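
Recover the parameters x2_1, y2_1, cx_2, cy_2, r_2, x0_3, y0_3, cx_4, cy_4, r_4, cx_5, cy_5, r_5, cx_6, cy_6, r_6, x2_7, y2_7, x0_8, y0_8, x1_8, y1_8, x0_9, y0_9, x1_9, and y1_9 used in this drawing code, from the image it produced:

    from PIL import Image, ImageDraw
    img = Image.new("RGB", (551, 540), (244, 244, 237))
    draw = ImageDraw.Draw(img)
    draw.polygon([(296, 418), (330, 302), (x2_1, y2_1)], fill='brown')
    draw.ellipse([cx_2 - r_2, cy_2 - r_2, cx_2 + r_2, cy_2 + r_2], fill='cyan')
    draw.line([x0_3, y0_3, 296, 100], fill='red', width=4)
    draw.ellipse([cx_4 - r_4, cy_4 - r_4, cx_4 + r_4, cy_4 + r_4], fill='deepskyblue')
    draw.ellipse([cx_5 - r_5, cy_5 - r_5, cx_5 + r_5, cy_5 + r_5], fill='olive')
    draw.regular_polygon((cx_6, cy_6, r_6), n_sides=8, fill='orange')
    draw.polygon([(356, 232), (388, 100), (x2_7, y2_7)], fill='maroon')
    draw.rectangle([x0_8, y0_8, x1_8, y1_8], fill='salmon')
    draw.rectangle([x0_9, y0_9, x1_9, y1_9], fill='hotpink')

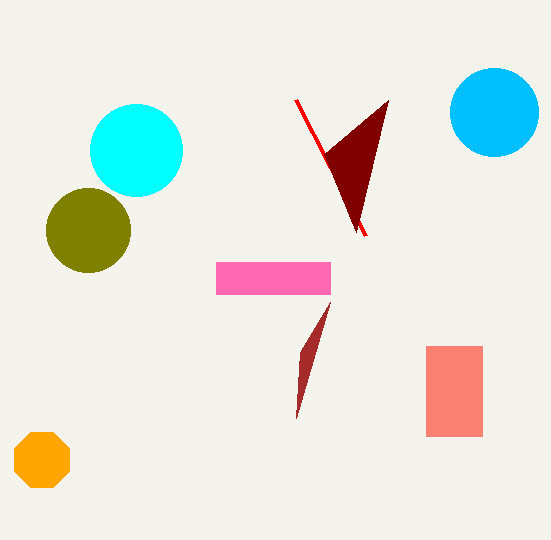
x2_1 = 300
y2_1 = 352
cx_2 = 136
cy_2 = 150
r_2 = 46
x0_3 = 366
y0_3 = 236
cx_4 = 494
cy_4 = 112
r_4 = 44
cx_5 = 88
cy_5 = 230
r_5 = 42
cx_6 = 42
cy_6 = 460
r_6 = 30
x2_7 = 324
y2_7 = 154
x0_8 = 426
y0_8 = 346
x1_8 = 482
y1_8 = 436
x0_9 = 216
y0_9 = 262
x1_9 = 330
y1_9 = 294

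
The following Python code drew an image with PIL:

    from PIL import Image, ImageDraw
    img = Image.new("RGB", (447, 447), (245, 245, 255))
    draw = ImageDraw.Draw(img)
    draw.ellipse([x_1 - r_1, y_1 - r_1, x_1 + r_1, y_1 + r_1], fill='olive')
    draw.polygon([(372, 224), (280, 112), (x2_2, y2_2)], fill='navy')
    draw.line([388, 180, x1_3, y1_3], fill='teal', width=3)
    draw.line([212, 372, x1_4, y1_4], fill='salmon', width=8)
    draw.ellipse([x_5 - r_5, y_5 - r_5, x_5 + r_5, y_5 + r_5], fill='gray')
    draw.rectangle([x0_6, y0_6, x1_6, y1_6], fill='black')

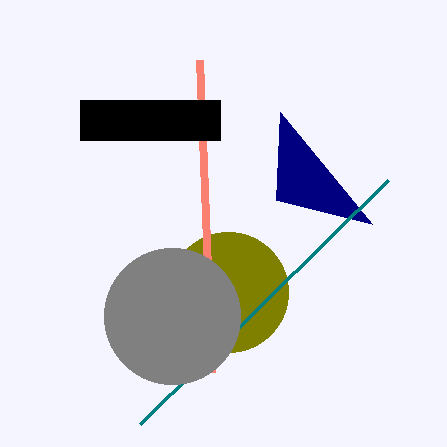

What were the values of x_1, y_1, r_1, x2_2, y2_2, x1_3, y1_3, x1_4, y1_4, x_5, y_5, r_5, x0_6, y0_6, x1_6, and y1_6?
x_1 = 228, y_1 = 292, r_1 = 60, x2_2 = 276, y2_2 = 200, x1_3 = 140, y1_3 = 424, x1_4 = 200, y1_4 = 60, x_5 = 172, y_5 = 316, r_5 = 68, x0_6 = 80, y0_6 = 100, x1_6 = 220, y1_6 = 140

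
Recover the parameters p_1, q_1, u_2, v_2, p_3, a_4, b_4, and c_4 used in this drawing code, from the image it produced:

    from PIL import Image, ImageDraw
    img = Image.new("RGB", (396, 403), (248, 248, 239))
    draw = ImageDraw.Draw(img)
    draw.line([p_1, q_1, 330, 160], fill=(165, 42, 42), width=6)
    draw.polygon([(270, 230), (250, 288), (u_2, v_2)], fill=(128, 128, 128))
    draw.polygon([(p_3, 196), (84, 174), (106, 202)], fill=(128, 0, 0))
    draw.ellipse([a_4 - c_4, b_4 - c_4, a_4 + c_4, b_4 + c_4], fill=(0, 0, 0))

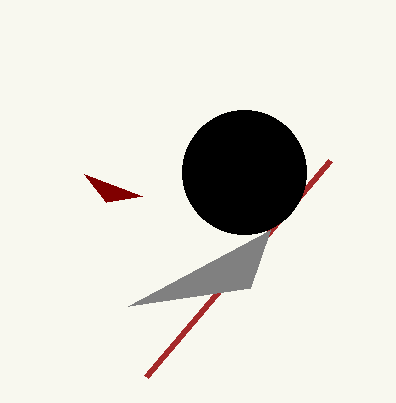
p_1 = 146; q_1 = 376; u_2 = 128; v_2 = 306; p_3 = 142; a_4 = 244; b_4 = 172; c_4 = 62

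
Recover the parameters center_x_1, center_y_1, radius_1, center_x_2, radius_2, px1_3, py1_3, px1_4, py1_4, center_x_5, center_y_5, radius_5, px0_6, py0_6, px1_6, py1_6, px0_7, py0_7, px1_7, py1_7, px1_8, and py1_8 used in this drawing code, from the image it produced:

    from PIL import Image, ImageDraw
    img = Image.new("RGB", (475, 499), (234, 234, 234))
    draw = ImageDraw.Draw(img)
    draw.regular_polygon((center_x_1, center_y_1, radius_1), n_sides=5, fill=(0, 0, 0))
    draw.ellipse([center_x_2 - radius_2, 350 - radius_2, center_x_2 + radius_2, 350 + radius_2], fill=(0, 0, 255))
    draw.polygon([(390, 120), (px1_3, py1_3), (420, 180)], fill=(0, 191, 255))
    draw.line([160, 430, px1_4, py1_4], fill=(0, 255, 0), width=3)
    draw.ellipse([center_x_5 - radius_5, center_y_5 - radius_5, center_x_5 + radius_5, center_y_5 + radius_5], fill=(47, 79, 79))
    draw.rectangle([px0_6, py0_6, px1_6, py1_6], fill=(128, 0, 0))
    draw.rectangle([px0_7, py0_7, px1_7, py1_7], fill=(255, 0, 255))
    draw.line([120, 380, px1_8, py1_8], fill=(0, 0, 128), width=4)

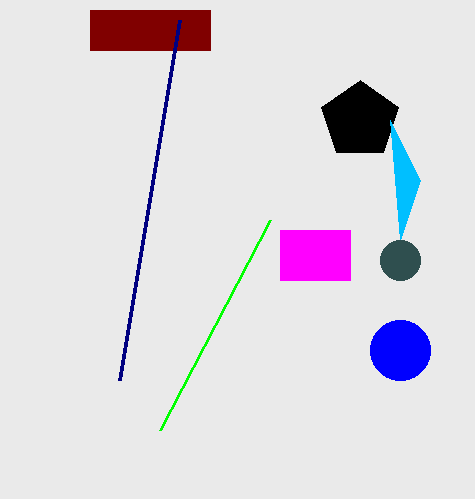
center_x_1 = 360, center_y_1 = 120, radius_1 = 40, center_x_2 = 400, radius_2 = 30, px1_3 = 400, py1_3 = 240, px1_4 = 270, py1_4 = 220, center_x_5 = 400, center_y_5 = 260, radius_5 = 20, px0_6 = 90, py0_6 = 10, px1_6 = 210, py1_6 = 50, px0_7 = 280, py0_7 = 230, px1_7 = 350, py1_7 = 280, px1_8 = 180, py1_8 = 20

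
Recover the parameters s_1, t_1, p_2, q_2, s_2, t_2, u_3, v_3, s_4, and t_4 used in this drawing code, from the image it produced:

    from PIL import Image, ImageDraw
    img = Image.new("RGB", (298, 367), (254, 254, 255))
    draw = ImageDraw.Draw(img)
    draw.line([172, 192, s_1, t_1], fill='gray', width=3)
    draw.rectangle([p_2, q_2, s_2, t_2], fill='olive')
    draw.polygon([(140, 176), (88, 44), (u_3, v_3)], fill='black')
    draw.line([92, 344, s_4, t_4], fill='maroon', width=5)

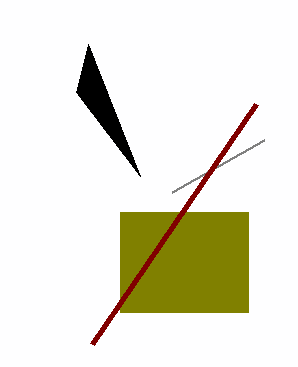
s_1 = 264; t_1 = 140; p_2 = 120; q_2 = 212; s_2 = 248; t_2 = 312; u_3 = 76; v_3 = 92; s_4 = 256; t_4 = 104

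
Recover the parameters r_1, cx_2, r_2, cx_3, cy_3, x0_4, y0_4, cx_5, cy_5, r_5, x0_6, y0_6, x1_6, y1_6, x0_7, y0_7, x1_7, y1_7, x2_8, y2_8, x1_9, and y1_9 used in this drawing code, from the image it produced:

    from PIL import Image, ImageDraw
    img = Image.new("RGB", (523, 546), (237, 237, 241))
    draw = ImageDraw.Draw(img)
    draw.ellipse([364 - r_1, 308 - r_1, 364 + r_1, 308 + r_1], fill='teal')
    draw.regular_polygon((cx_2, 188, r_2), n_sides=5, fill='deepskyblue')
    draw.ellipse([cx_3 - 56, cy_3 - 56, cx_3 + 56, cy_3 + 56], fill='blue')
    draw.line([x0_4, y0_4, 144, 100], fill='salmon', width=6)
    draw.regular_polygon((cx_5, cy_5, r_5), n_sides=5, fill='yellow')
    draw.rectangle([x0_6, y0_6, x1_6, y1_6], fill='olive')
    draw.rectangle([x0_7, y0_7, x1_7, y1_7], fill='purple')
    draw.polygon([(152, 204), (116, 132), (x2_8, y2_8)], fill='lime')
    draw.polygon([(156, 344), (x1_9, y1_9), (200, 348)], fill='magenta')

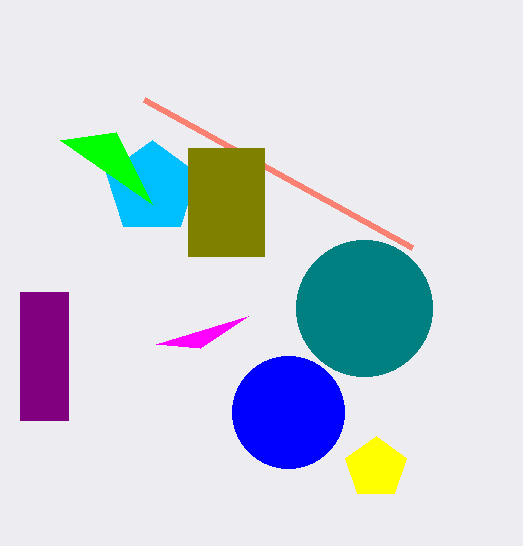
r_1 = 68, cx_2 = 152, r_2 = 48, cx_3 = 288, cy_3 = 412, x0_4 = 412, y0_4 = 248, cx_5 = 376, cy_5 = 468, r_5 = 32, x0_6 = 188, y0_6 = 148, x1_6 = 264, y1_6 = 256, x0_7 = 20, y0_7 = 292, x1_7 = 68, y1_7 = 420, x2_8 = 60, y2_8 = 140, x1_9 = 248, y1_9 = 316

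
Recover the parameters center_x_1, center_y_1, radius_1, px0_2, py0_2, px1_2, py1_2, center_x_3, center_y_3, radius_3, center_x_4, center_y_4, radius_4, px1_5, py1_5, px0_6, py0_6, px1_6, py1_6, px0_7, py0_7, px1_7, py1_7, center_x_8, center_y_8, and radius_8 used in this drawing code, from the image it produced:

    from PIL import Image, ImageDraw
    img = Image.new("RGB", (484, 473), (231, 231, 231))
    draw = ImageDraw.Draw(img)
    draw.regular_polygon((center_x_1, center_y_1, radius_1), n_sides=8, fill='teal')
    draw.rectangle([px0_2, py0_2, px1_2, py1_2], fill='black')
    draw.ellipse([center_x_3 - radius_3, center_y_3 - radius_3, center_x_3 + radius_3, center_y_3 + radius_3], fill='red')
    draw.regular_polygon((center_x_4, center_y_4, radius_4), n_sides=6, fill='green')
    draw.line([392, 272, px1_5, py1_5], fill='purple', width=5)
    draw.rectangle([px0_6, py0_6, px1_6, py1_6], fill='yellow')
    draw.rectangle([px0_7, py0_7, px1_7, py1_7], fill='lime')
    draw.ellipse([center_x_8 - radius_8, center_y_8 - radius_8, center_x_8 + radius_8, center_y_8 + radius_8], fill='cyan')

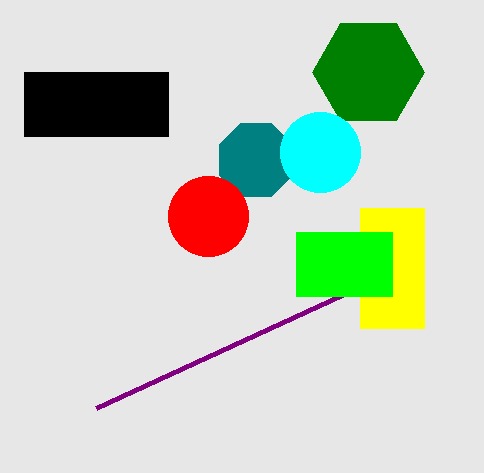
center_x_1 = 256, center_y_1 = 160, radius_1 = 40, px0_2 = 24, py0_2 = 72, px1_2 = 168, py1_2 = 136, center_x_3 = 208, center_y_3 = 216, radius_3 = 40, center_x_4 = 368, center_y_4 = 72, radius_4 = 56, px1_5 = 96, py1_5 = 408, px0_6 = 360, py0_6 = 208, px1_6 = 424, py1_6 = 328, px0_7 = 296, py0_7 = 232, px1_7 = 392, py1_7 = 296, center_x_8 = 320, center_y_8 = 152, radius_8 = 40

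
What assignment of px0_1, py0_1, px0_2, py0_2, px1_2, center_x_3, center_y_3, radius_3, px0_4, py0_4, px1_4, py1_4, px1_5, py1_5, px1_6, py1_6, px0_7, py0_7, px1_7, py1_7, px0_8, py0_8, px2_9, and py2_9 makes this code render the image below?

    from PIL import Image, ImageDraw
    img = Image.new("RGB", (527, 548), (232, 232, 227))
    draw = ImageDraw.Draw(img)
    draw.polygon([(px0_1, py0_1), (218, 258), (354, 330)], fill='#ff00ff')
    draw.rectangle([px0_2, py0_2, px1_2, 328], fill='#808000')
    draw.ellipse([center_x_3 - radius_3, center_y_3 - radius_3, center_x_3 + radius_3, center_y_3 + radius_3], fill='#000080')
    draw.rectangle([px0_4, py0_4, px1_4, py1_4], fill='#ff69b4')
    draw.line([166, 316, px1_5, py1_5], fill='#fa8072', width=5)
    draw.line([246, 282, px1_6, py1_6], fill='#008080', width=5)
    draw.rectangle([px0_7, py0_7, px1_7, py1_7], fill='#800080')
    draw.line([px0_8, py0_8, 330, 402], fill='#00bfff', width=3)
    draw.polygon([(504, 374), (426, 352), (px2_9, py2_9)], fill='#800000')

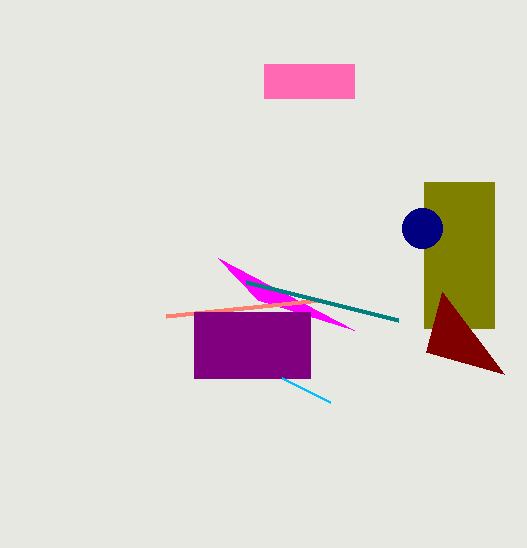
px0_1 = 258, py0_1 = 300, px0_2 = 424, py0_2 = 182, px1_2 = 494, center_x_3 = 422, center_y_3 = 228, radius_3 = 20, px0_4 = 264, py0_4 = 64, px1_4 = 354, py1_4 = 98, px1_5 = 320, py1_5 = 300, px1_6 = 398, py1_6 = 320, px0_7 = 194, py0_7 = 312, px1_7 = 310, py1_7 = 378, px0_8 = 282, py0_8 = 378, px2_9 = 442, py2_9 = 292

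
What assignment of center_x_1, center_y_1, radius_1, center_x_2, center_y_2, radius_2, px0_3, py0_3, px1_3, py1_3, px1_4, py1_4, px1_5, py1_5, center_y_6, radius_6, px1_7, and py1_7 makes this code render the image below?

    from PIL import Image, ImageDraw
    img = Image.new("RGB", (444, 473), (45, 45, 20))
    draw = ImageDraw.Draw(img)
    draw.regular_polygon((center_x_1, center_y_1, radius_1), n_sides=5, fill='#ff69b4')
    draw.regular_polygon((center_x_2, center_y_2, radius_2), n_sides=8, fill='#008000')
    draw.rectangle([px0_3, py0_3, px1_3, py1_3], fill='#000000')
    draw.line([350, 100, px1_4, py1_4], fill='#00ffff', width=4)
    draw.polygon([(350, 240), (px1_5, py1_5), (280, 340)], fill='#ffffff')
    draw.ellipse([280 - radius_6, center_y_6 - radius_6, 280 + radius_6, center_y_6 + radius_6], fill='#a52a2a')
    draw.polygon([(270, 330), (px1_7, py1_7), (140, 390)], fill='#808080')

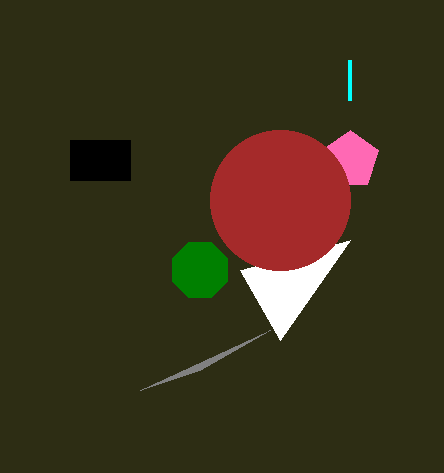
center_x_1 = 350
center_y_1 = 160
radius_1 = 30
center_x_2 = 200
center_y_2 = 270
radius_2 = 30
px0_3 = 70
py0_3 = 140
px1_3 = 130
py1_3 = 180
px1_4 = 350
py1_4 = 60
px1_5 = 240
py1_5 = 270
center_y_6 = 200
radius_6 = 70
px1_7 = 200
py1_7 = 370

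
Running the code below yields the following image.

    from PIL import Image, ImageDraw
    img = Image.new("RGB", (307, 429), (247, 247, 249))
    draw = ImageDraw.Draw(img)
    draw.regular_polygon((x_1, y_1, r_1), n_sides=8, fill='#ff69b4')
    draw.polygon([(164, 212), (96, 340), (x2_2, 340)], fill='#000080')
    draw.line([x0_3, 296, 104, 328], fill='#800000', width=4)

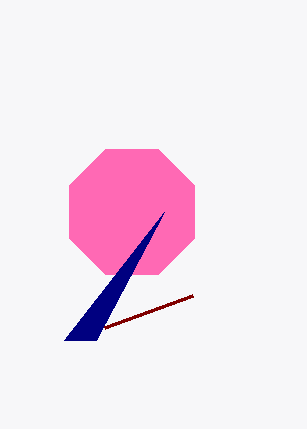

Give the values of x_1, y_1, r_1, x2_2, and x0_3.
x_1 = 132, y_1 = 212, r_1 = 68, x2_2 = 64, x0_3 = 192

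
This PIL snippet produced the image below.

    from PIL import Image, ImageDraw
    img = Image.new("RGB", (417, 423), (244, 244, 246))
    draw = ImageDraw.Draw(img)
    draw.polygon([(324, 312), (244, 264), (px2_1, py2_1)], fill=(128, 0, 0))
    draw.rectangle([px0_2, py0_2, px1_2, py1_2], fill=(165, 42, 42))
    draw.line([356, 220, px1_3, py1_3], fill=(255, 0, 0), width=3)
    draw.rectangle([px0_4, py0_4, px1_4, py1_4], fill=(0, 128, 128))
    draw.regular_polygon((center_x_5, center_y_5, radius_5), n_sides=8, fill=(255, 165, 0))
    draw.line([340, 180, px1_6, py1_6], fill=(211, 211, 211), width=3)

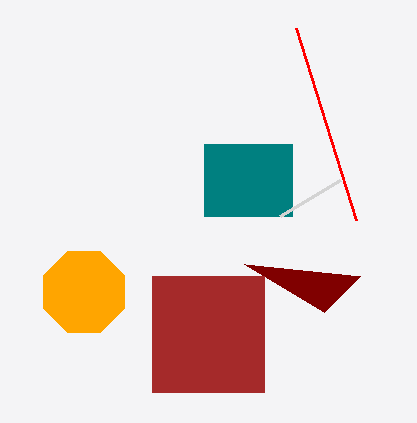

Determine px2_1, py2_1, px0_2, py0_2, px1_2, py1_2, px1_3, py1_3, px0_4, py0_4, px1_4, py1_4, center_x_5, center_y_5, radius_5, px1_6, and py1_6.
px2_1 = 360, py2_1 = 276, px0_2 = 152, py0_2 = 276, px1_2 = 264, py1_2 = 392, px1_3 = 296, py1_3 = 28, px0_4 = 204, py0_4 = 144, px1_4 = 292, py1_4 = 216, center_x_5 = 84, center_y_5 = 292, radius_5 = 44, px1_6 = 280, py1_6 = 216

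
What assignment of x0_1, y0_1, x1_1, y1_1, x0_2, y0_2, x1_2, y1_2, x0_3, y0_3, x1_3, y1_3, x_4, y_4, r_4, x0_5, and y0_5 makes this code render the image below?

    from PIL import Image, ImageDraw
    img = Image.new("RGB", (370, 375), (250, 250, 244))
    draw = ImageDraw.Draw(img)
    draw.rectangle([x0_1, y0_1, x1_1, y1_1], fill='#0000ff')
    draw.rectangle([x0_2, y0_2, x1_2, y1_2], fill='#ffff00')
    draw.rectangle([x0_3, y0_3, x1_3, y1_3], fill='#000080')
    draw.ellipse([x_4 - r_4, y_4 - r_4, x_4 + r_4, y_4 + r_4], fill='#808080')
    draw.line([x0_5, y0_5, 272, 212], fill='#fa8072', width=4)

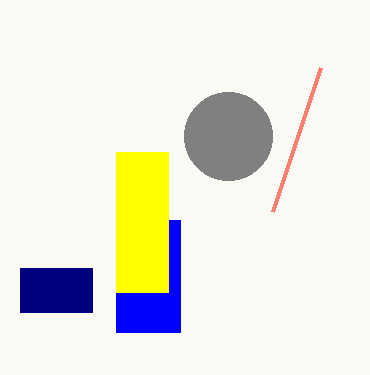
x0_1 = 116; y0_1 = 220; x1_1 = 180; y1_1 = 332; x0_2 = 116; y0_2 = 152; x1_2 = 168; y1_2 = 292; x0_3 = 20; y0_3 = 268; x1_3 = 92; y1_3 = 312; x_4 = 228; y_4 = 136; r_4 = 44; x0_5 = 320; y0_5 = 68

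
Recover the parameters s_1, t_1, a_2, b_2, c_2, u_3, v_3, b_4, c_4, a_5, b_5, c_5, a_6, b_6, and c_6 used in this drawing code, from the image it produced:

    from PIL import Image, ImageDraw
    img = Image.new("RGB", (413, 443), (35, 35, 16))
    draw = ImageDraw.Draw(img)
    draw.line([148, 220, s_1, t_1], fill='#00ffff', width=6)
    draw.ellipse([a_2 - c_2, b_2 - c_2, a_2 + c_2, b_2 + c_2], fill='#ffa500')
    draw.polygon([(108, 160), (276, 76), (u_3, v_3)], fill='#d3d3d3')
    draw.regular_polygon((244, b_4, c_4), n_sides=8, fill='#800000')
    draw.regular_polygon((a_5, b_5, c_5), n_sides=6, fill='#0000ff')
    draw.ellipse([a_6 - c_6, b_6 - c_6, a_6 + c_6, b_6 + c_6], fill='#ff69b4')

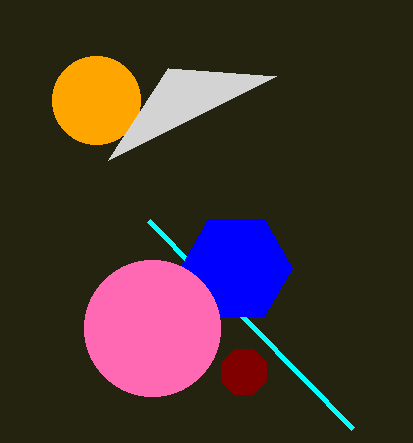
s_1 = 352, t_1 = 428, a_2 = 96, b_2 = 100, c_2 = 44, u_3 = 168, v_3 = 68, b_4 = 372, c_4 = 24, a_5 = 236, b_5 = 268, c_5 = 56, a_6 = 152, b_6 = 328, c_6 = 68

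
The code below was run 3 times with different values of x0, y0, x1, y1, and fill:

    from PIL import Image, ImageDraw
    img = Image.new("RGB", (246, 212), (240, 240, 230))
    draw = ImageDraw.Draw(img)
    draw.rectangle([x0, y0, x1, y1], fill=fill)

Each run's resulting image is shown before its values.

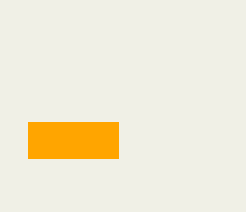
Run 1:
x0 = 28, y0 = 122, x1 = 118, y1 = 158, fill = 'orange'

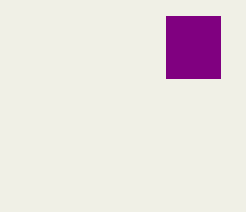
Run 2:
x0 = 166; y0 = 16; x1 = 220; y1 = 78; fill = 'purple'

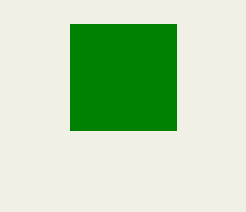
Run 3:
x0 = 70, y0 = 24, x1 = 176, y1 = 130, fill = 'green'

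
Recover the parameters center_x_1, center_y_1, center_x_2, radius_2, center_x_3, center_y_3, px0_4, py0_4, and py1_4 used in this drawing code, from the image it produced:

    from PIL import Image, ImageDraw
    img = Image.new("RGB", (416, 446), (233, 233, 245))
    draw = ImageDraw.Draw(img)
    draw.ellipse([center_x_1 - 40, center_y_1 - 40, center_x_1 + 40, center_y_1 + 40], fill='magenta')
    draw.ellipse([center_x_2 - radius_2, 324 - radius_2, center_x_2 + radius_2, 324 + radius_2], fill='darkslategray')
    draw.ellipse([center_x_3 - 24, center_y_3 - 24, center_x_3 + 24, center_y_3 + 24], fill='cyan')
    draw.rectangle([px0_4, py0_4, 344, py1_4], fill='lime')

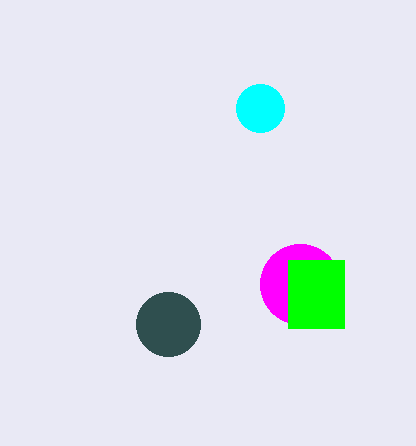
center_x_1 = 300
center_y_1 = 284
center_x_2 = 168
radius_2 = 32
center_x_3 = 260
center_y_3 = 108
px0_4 = 288
py0_4 = 260
py1_4 = 328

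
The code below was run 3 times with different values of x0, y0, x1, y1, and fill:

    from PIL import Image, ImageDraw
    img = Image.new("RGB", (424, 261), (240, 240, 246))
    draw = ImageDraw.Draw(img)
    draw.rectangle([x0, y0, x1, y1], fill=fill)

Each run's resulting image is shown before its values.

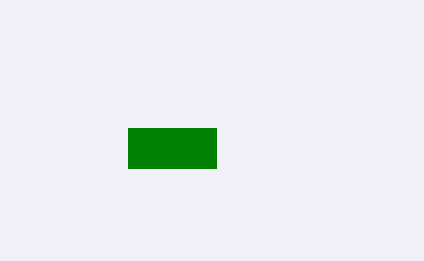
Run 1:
x0 = 128, y0 = 128, x1 = 216, y1 = 168, fill = 'green'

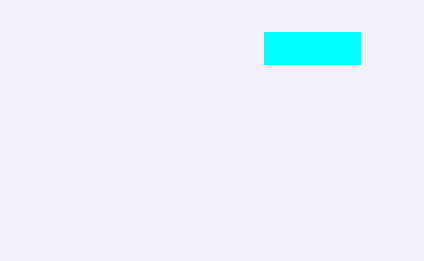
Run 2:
x0 = 264
y0 = 32
x1 = 360
y1 = 64
fill = 'cyan'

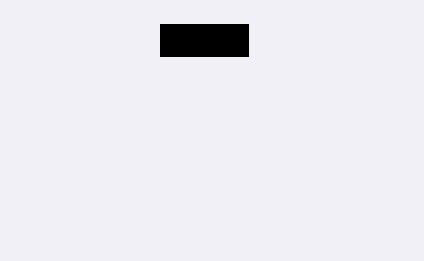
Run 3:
x0 = 160
y0 = 24
x1 = 248
y1 = 56
fill = 'black'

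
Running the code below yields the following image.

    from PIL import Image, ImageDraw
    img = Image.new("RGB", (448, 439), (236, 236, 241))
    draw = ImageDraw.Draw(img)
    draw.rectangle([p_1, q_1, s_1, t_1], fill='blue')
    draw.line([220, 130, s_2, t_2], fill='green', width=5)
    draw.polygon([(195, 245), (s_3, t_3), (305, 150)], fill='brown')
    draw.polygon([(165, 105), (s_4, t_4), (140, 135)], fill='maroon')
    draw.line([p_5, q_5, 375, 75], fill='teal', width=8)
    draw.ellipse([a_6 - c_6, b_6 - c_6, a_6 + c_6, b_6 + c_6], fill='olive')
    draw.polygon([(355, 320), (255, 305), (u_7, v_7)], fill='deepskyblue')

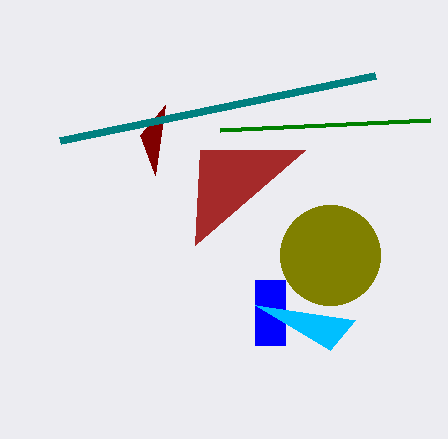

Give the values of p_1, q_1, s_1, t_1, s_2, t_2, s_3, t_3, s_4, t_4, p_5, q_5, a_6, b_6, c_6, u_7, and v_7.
p_1 = 255, q_1 = 280, s_1 = 285, t_1 = 345, s_2 = 430, t_2 = 120, s_3 = 200, t_3 = 150, s_4 = 155, t_4 = 175, p_5 = 60, q_5 = 140, a_6 = 330, b_6 = 255, c_6 = 50, u_7 = 330, v_7 = 350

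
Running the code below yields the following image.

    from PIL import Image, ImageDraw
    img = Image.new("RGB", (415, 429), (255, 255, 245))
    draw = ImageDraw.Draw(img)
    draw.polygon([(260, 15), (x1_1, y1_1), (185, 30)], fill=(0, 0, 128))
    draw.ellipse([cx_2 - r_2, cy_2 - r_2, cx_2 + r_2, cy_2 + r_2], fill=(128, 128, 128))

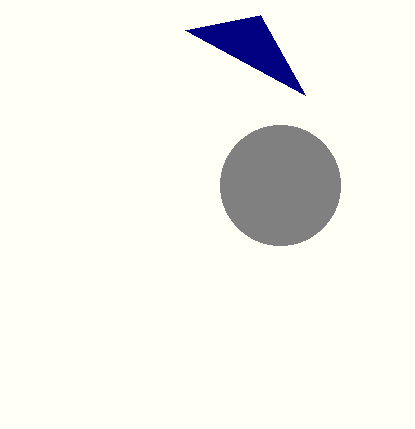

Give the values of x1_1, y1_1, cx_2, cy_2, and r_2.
x1_1 = 305
y1_1 = 95
cx_2 = 280
cy_2 = 185
r_2 = 60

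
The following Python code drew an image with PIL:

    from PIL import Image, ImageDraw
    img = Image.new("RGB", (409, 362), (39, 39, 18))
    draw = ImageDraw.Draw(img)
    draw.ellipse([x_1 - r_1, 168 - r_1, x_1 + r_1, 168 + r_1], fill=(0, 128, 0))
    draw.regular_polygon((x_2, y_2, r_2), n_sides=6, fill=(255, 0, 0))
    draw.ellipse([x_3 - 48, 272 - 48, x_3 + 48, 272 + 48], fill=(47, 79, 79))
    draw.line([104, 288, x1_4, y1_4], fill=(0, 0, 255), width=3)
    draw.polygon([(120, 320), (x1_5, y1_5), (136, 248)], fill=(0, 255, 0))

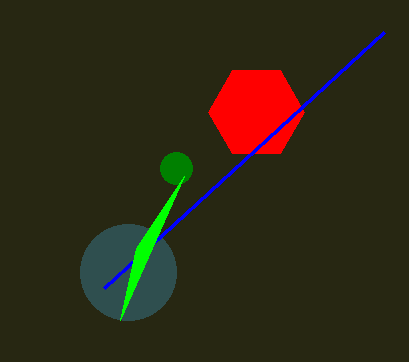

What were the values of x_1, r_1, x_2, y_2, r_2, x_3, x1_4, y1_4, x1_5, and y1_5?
x_1 = 176
r_1 = 16
x_2 = 256
y_2 = 112
r_2 = 48
x_3 = 128
x1_4 = 384
y1_4 = 32
x1_5 = 184
y1_5 = 176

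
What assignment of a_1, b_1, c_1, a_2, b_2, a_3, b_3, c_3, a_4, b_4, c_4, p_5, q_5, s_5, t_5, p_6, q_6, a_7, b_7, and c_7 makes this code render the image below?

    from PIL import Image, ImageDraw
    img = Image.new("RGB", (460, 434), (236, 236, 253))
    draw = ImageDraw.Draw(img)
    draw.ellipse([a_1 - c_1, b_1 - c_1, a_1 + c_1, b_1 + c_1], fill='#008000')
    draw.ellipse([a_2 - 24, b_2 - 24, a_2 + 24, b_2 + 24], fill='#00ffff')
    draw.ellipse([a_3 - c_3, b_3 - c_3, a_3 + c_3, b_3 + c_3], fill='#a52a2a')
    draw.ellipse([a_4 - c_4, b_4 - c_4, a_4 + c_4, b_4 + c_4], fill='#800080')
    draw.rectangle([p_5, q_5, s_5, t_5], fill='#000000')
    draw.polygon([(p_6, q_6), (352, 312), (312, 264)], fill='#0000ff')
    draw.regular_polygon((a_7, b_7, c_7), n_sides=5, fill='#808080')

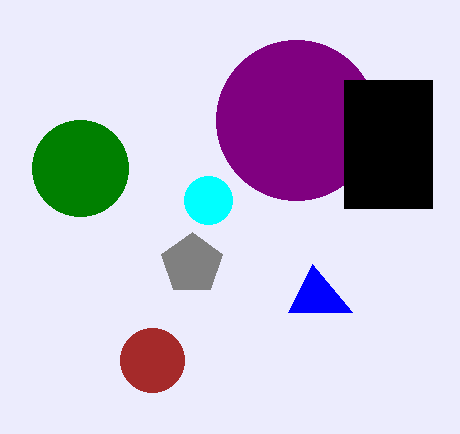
a_1 = 80; b_1 = 168; c_1 = 48; a_2 = 208; b_2 = 200; a_3 = 152; b_3 = 360; c_3 = 32; a_4 = 296; b_4 = 120; c_4 = 80; p_5 = 344; q_5 = 80; s_5 = 432; t_5 = 208; p_6 = 288; q_6 = 312; a_7 = 192; b_7 = 264; c_7 = 32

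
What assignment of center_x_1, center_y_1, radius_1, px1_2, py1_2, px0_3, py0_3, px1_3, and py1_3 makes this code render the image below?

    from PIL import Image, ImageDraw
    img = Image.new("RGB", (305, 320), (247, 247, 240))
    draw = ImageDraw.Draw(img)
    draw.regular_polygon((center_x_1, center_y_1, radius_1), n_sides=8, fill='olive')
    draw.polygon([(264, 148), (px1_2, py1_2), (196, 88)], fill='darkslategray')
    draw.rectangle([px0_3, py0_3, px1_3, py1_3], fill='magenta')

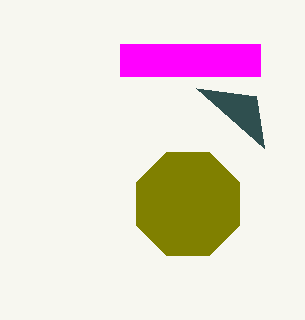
center_x_1 = 188
center_y_1 = 204
radius_1 = 56
px1_2 = 256
py1_2 = 96
px0_3 = 120
py0_3 = 44
px1_3 = 260
py1_3 = 76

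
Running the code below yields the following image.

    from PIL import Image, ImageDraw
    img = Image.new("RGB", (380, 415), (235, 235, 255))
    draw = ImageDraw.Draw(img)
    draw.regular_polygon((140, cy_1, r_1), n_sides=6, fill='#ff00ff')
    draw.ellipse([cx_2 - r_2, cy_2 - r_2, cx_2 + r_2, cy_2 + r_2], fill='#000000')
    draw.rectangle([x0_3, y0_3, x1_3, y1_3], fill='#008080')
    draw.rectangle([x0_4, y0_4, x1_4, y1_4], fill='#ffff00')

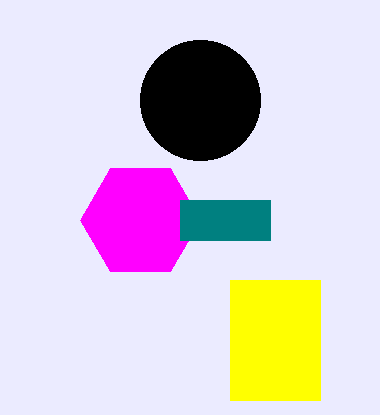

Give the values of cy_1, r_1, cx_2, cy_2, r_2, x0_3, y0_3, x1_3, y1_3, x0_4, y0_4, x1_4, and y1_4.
cy_1 = 220; r_1 = 60; cx_2 = 200; cy_2 = 100; r_2 = 60; x0_3 = 180; y0_3 = 200; x1_3 = 270; y1_3 = 240; x0_4 = 230; y0_4 = 280; x1_4 = 320; y1_4 = 400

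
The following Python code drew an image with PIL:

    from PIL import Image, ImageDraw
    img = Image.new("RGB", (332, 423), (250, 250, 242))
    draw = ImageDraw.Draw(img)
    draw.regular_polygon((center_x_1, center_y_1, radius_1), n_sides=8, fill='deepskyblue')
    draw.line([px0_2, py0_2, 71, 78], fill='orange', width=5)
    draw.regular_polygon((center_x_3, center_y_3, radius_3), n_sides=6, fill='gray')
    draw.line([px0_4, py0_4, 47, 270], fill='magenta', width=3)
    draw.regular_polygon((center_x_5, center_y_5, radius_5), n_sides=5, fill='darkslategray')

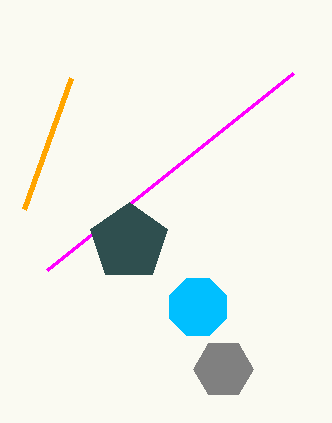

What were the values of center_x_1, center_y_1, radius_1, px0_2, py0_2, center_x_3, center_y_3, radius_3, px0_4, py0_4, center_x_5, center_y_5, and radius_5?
center_x_1 = 198; center_y_1 = 307; radius_1 = 31; px0_2 = 24; py0_2 = 209; center_x_3 = 223; center_y_3 = 369; radius_3 = 30; px0_4 = 293; py0_4 = 73; center_x_5 = 129; center_y_5 = 242; radius_5 = 40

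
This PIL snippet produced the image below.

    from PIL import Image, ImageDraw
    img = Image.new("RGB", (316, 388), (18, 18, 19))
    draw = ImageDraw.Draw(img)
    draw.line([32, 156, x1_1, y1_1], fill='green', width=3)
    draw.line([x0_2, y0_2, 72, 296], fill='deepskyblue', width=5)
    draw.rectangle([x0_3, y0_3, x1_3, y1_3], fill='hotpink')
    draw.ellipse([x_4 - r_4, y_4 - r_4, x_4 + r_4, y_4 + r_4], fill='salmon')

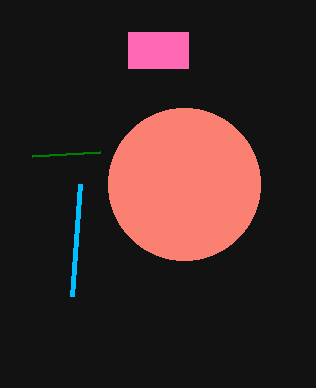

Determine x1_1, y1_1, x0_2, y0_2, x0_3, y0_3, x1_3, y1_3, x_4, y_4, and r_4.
x1_1 = 100, y1_1 = 152, x0_2 = 80, y0_2 = 184, x0_3 = 128, y0_3 = 32, x1_3 = 188, y1_3 = 68, x_4 = 184, y_4 = 184, r_4 = 76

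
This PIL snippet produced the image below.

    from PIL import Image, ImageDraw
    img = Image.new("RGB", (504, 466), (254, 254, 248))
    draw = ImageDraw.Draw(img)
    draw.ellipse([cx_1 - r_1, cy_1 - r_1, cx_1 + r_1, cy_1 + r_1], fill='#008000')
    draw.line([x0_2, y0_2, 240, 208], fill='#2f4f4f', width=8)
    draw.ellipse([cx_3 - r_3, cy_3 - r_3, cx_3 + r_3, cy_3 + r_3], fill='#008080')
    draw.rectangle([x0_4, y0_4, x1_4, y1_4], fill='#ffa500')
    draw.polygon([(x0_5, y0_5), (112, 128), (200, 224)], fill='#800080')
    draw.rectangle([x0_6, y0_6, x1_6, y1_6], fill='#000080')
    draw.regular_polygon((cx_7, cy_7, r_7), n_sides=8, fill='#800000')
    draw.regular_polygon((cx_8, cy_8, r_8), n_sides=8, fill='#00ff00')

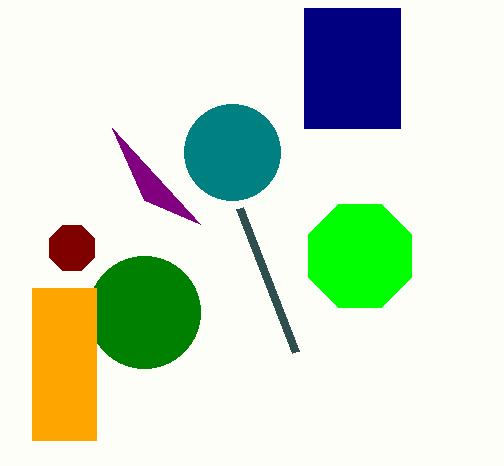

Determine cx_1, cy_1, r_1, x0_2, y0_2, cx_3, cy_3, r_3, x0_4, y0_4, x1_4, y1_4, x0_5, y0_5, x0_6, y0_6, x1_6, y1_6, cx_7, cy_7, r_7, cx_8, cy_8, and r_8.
cx_1 = 144, cy_1 = 312, r_1 = 56, x0_2 = 296, y0_2 = 352, cx_3 = 232, cy_3 = 152, r_3 = 48, x0_4 = 32, y0_4 = 288, x1_4 = 96, y1_4 = 440, x0_5 = 144, y0_5 = 200, x0_6 = 304, y0_6 = 8, x1_6 = 400, y1_6 = 128, cx_7 = 72, cy_7 = 248, r_7 = 24, cx_8 = 360, cy_8 = 256, r_8 = 56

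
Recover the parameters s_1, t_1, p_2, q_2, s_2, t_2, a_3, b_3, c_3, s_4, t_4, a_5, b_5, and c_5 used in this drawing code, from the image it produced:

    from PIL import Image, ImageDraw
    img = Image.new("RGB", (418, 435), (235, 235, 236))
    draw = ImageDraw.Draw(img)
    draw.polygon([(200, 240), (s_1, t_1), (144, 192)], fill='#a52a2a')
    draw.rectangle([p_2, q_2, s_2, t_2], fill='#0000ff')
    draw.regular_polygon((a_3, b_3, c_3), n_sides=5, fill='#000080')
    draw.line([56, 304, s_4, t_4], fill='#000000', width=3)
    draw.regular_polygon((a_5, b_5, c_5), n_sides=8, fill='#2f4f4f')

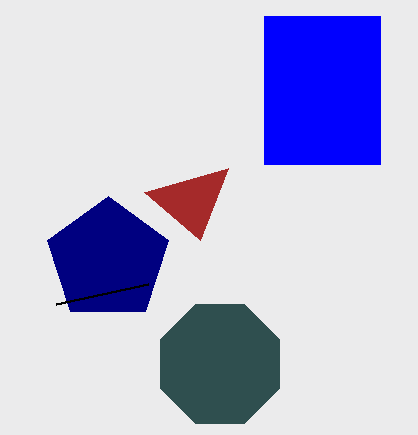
s_1 = 228
t_1 = 168
p_2 = 264
q_2 = 16
s_2 = 380
t_2 = 164
a_3 = 108
b_3 = 260
c_3 = 64
s_4 = 148
t_4 = 284
a_5 = 220
b_5 = 364
c_5 = 64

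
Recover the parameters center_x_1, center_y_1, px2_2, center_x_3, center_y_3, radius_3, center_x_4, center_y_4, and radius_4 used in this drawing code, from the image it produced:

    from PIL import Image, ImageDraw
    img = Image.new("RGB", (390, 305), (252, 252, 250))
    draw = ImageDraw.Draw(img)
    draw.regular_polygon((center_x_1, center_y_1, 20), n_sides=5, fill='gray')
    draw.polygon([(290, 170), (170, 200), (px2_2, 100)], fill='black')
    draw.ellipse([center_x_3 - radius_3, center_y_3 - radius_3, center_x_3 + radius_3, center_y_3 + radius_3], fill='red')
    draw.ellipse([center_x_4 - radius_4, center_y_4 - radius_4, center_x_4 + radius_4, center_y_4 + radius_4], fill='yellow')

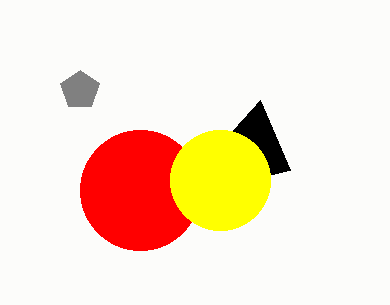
center_x_1 = 80
center_y_1 = 90
px2_2 = 260
center_x_3 = 140
center_y_3 = 190
radius_3 = 60
center_x_4 = 220
center_y_4 = 180
radius_4 = 50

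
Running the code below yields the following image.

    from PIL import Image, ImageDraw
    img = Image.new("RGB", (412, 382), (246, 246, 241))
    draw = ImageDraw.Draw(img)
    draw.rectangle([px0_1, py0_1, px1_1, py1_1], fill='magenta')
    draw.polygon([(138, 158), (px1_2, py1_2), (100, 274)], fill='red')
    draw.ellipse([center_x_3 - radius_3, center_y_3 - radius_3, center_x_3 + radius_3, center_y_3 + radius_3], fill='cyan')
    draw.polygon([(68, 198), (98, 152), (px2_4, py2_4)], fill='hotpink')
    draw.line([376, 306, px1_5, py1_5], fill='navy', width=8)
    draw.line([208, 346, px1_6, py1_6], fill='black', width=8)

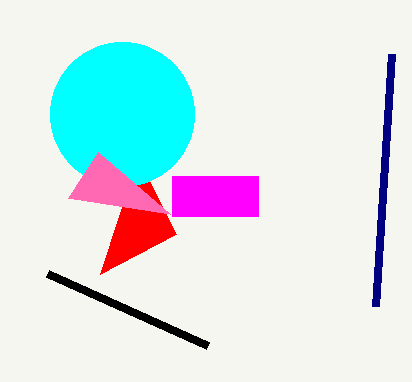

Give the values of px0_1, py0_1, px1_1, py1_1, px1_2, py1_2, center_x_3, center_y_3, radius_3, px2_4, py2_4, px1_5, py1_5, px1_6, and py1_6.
px0_1 = 172
py0_1 = 176
px1_1 = 258
py1_1 = 216
px1_2 = 176
py1_2 = 234
center_x_3 = 122
center_y_3 = 114
radius_3 = 72
px2_4 = 170
py2_4 = 214
px1_5 = 392
py1_5 = 54
px1_6 = 48
py1_6 = 274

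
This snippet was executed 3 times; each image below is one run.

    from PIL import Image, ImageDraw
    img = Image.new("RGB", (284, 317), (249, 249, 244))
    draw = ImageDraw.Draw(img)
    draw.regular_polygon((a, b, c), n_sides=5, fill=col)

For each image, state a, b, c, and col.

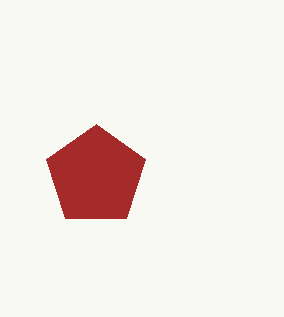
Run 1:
a = 96, b = 176, c = 52, col = 'brown'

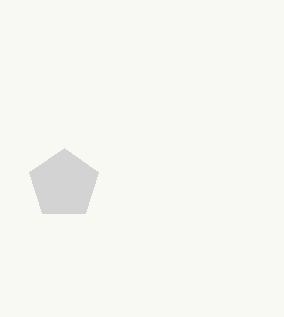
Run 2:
a = 64, b = 184, c = 36, col = 'lightgray'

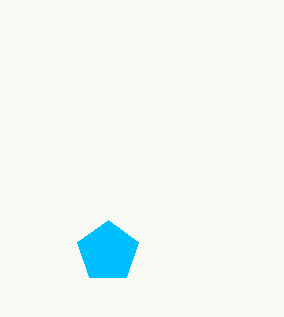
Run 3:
a = 108; b = 252; c = 32; col = 'deepskyblue'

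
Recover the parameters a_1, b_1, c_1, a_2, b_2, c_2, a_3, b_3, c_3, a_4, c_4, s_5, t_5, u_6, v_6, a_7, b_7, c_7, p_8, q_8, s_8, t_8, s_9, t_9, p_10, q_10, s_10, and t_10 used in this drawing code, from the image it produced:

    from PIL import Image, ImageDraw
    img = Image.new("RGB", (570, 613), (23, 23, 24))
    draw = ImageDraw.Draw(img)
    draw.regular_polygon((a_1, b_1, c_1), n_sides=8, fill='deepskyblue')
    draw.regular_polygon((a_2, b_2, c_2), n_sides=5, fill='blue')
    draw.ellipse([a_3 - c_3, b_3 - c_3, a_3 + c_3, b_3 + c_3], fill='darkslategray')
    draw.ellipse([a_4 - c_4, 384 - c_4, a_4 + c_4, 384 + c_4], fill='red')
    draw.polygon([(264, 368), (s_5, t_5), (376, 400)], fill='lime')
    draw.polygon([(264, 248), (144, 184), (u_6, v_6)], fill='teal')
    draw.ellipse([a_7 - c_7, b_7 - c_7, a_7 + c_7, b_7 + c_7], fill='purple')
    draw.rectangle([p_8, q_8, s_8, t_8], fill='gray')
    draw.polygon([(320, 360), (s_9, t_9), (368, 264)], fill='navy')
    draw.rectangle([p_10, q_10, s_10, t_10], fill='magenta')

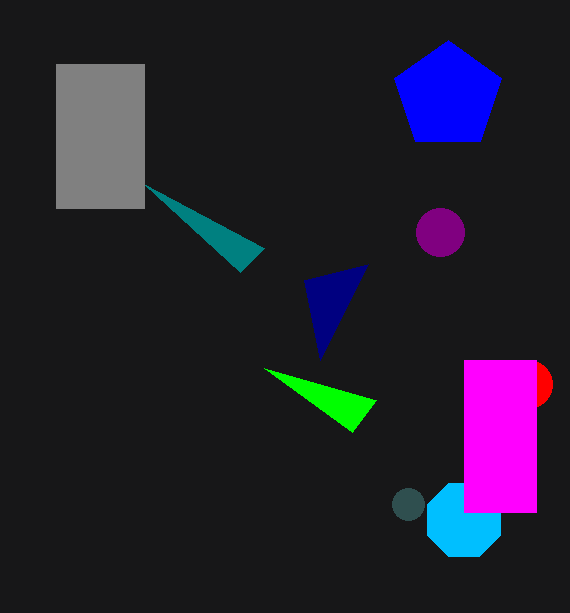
a_1 = 464
b_1 = 520
c_1 = 40
a_2 = 448
b_2 = 96
c_2 = 56
a_3 = 408
b_3 = 504
c_3 = 16
a_4 = 528
c_4 = 24
s_5 = 352
t_5 = 432
u_6 = 240
v_6 = 272
a_7 = 440
b_7 = 232
c_7 = 24
p_8 = 56
q_8 = 64
s_8 = 144
t_8 = 208
s_9 = 304
t_9 = 280
p_10 = 464
q_10 = 360
s_10 = 536
t_10 = 512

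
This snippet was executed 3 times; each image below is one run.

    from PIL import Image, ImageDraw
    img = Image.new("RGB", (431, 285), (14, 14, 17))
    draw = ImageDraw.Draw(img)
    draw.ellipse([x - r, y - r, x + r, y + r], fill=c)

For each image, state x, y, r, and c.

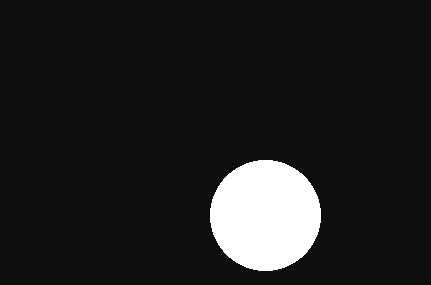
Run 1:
x = 265
y = 215
r = 55
c = 'white'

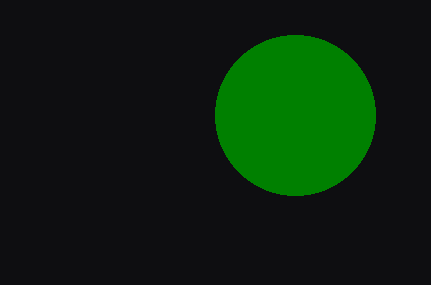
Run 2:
x = 295
y = 115
r = 80
c = 'green'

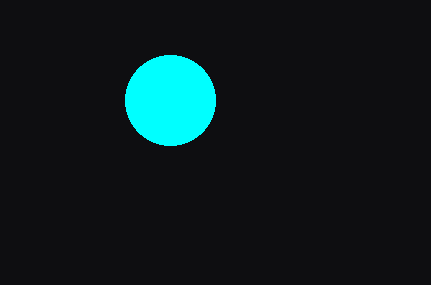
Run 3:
x = 170; y = 100; r = 45; c = 'cyan'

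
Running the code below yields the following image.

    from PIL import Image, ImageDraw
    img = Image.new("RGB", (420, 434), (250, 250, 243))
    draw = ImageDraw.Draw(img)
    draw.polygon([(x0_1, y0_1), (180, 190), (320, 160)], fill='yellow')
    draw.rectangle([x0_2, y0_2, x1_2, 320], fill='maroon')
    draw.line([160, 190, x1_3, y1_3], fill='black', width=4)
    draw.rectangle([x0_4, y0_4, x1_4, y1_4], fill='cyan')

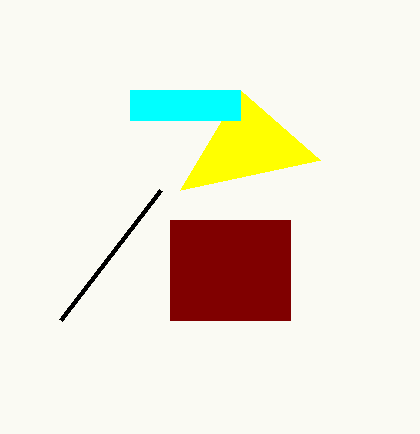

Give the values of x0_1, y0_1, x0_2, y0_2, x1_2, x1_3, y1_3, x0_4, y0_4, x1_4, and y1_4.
x0_1 = 240
y0_1 = 90
x0_2 = 170
y0_2 = 220
x1_2 = 290
x1_3 = 60
y1_3 = 320
x0_4 = 130
y0_4 = 90
x1_4 = 240
y1_4 = 120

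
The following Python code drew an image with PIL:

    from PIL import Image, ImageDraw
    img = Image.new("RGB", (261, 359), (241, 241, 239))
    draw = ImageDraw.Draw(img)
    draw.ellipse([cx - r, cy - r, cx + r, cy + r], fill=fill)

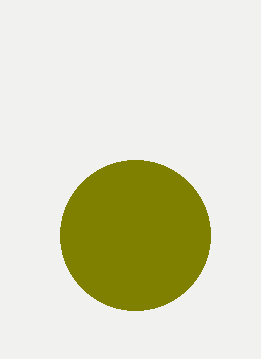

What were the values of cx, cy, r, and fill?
cx = 135; cy = 235; r = 75; fill = 'olive'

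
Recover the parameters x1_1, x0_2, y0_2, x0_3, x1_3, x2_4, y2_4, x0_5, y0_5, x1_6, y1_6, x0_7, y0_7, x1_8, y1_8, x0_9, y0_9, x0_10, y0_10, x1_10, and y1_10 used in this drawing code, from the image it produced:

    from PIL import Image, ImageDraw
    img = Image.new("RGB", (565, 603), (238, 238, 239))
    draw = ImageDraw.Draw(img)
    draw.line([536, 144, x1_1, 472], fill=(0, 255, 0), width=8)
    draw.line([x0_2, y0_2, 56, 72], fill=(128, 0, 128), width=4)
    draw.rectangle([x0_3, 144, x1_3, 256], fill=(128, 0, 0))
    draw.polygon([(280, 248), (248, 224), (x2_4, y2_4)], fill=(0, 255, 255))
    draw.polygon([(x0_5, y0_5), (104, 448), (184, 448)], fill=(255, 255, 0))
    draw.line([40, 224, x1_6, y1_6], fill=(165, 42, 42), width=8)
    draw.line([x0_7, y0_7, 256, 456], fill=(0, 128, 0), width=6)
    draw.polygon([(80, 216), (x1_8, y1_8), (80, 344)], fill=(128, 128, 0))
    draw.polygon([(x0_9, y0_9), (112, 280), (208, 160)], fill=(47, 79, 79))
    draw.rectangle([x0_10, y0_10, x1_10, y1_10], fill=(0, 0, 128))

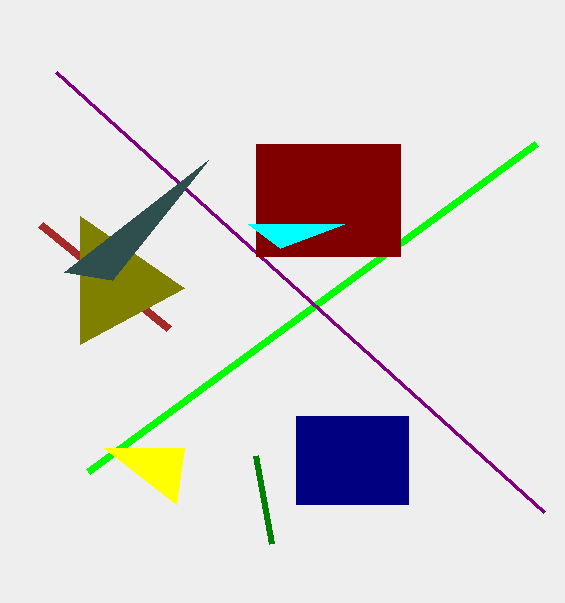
x1_1 = 88; x0_2 = 544; y0_2 = 512; x0_3 = 256; x1_3 = 400; x2_4 = 344; y2_4 = 224; x0_5 = 176; y0_5 = 504; x1_6 = 168; y1_6 = 328; x0_7 = 272; y0_7 = 544; x1_8 = 184; y1_8 = 288; x0_9 = 64; y0_9 = 272; x0_10 = 296; y0_10 = 416; x1_10 = 408; y1_10 = 504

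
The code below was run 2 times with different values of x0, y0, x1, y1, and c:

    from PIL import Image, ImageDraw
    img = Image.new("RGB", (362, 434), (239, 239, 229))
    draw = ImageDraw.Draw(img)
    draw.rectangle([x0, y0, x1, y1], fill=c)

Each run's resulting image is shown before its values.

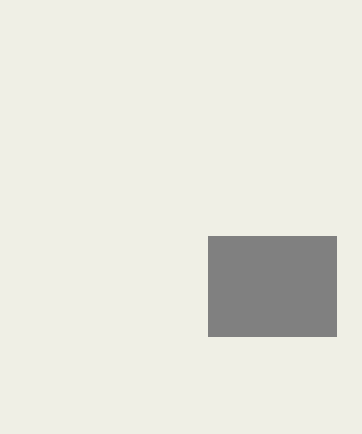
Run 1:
x0 = 208; y0 = 236; x1 = 336; y1 = 336; c = 'gray'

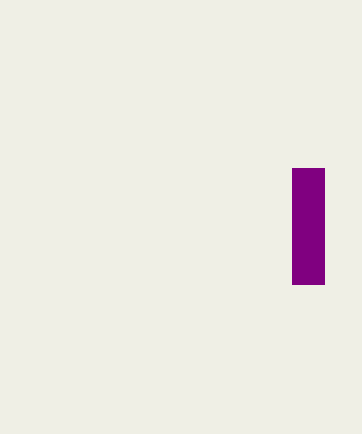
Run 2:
x0 = 292; y0 = 168; x1 = 324; y1 = 284; c = 'purple'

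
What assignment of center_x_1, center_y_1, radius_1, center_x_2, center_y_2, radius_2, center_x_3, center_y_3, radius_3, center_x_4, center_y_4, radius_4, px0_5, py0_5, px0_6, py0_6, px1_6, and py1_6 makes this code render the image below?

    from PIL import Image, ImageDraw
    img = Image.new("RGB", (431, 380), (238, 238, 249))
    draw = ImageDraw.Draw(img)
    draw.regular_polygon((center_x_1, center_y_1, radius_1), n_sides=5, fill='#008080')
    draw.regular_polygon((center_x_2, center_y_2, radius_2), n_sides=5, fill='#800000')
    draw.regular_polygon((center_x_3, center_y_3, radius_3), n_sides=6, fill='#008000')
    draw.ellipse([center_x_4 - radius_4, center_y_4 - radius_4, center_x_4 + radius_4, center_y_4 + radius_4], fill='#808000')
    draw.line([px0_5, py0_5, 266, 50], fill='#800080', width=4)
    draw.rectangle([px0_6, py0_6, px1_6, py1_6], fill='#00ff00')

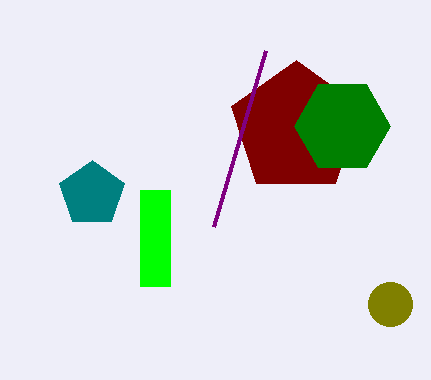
center_x_1 = 92; center_y_1 = 194; radius_1 = 34; center_x_2 = 296; center_y_2 = 128; radius_2 = 68; center_x_3 = 342; center_y_3 = 126; radius_3 = 48; center_x_4 = 390; center_y_4 = 304; radius_4 = 22; px0_5 = 214; py0_5 = 226; px0_6 = 140; py0_6 = 190; px1_6 = 170; py1_6 = 286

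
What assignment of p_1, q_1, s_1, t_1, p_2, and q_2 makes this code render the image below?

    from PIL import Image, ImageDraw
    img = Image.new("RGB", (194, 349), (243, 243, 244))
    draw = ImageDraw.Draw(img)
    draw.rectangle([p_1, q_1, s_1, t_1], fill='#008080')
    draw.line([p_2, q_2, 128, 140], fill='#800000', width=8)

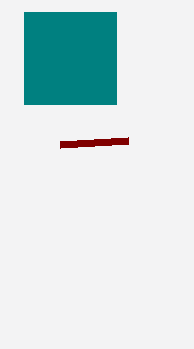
p_1 = 24
q_1 = 12
s_1 = 116
t_1 = 104
p_2 = 60
q_2 = 144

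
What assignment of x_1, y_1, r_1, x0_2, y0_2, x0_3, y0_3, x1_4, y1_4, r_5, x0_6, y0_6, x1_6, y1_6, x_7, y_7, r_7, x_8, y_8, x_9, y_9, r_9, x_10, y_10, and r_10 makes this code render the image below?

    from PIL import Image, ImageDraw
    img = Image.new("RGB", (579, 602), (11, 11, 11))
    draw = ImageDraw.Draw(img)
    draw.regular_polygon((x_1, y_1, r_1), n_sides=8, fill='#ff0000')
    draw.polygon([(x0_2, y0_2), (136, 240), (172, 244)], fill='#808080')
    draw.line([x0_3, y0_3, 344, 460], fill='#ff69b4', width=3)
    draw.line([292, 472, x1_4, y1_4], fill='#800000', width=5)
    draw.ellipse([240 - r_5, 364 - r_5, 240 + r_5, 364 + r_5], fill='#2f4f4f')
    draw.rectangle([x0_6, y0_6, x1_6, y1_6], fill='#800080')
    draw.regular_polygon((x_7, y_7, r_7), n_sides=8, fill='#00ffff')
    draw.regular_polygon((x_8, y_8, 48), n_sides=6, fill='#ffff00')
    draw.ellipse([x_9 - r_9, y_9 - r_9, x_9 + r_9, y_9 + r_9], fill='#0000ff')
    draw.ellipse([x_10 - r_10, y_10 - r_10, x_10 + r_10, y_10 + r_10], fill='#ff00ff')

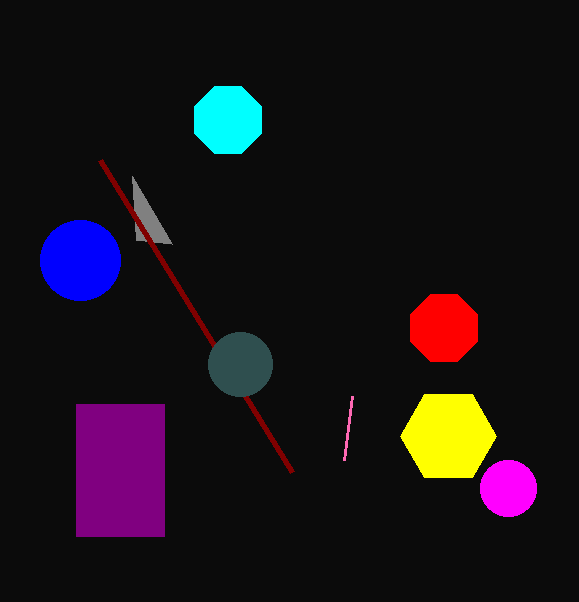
x_1 = 444; y_1 = 328; r_1 = 36; x0_2 = 132; y0_2 = 176; x0_3 = 352; y0_3 = 396; x1_4 = 100; y1_4 = 160; r_5 = 32; x0_6 = 76; y0_6 = 404; x1_6 = 164; y1_6 = 536; x_7 = 228; y_7 = 120; r_7 = 36; x_8 = 448; y_8 = 436; x_9 = 80; y_9 = 260; r_9 = 40; x_10 = 508; y_10 = 488; r_10 = 28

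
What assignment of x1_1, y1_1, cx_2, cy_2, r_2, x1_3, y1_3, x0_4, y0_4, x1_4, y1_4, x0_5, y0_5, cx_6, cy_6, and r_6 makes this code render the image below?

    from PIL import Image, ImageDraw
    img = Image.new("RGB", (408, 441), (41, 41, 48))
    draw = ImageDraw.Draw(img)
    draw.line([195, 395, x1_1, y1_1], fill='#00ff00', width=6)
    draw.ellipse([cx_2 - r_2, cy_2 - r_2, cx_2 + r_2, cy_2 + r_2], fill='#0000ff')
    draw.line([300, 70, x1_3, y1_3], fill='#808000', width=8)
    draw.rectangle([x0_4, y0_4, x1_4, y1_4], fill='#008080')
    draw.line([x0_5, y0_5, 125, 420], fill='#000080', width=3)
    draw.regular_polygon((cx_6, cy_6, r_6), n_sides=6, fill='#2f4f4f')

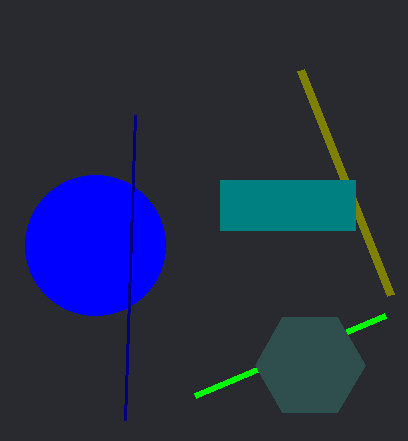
x1_1 = 385, y1_1 = 315, cx_2 = 95, cy_2 = 245, r_2 = 70, x1_3 = 390, y1_3 = 295, x0_4 = 220, y0_4 = 180, x1_4 = 355, y1_4 = 230, x0_5 = 135, y0_5 = 115, cx_6 = 310, cy_6 = 365, r_6 = 55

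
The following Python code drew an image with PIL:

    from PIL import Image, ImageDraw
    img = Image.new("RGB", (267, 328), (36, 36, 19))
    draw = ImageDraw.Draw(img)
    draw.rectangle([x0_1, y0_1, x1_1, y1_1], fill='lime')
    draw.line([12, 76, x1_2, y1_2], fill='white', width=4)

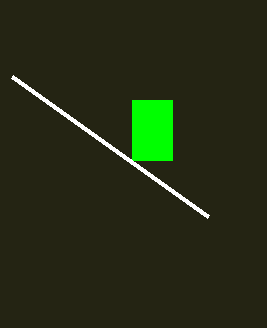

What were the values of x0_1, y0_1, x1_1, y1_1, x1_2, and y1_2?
x0_1 = 132
y0_1 = 100
x1_1 = 172
y1_1 = 160
x1_2 = 208
y1_2 = 216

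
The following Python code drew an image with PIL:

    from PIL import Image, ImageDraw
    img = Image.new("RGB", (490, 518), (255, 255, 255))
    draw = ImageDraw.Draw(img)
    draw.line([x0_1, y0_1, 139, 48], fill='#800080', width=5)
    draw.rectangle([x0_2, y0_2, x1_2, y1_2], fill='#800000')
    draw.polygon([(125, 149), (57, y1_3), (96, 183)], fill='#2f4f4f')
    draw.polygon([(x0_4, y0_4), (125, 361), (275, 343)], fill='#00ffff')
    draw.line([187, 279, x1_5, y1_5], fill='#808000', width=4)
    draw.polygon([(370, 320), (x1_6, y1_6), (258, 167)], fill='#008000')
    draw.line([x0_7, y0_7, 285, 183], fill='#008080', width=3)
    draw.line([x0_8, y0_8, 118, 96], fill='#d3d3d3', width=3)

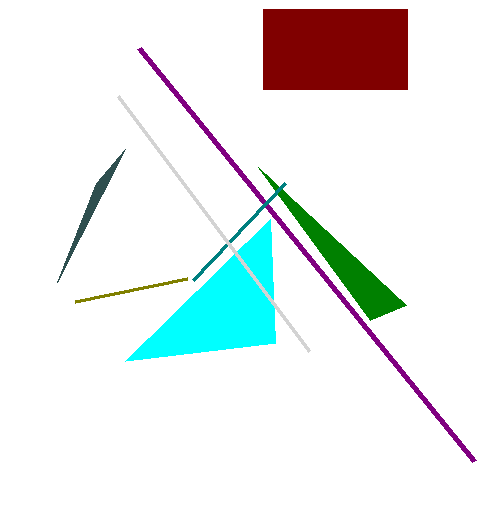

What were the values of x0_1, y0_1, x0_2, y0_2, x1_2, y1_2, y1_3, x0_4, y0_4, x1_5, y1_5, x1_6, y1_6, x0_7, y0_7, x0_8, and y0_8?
x0_1 = 474
y0_1 = 461
x0_2 = 263
y0_2 = 9
x1_2 = 407
y1_2 = 89
y1_3 = 282
x0_4 = 270
y0_4 = 219
x1_5 = 75
y1_5 = 302
x1_6 = 406
y1_6 = 305
x0_7 = 193
y0_7 = 280
x0_8 = 309
y0_8 = 351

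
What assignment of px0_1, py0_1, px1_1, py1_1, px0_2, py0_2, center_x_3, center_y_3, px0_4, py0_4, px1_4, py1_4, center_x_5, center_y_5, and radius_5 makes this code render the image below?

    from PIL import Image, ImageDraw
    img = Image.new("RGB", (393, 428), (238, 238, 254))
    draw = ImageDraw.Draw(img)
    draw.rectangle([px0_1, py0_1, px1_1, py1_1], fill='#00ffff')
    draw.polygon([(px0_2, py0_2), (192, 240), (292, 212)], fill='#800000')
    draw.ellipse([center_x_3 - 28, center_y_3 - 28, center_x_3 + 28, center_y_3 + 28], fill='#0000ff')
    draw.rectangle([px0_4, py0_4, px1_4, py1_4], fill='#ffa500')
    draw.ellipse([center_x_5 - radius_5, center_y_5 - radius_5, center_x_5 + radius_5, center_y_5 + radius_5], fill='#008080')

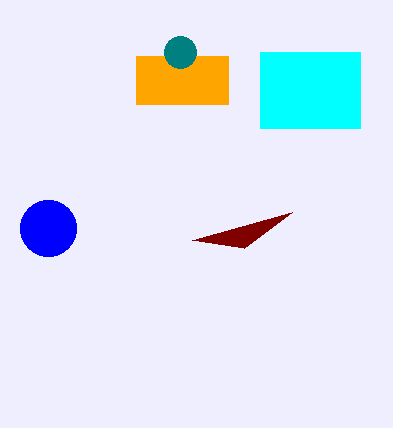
px0_1 = 260, py0_1 = 52, px1_1 = 360, py1_1 = 128, px0_2 = 244, py0_2 = 248, center_x_3 = 48, center_y_3 = 228, px0_4 = 136, py0_4 = 56, px1_4 = 228, py1_4 = 104, center_x_5 = 180, center_y_5 = 52, radius_5 = 16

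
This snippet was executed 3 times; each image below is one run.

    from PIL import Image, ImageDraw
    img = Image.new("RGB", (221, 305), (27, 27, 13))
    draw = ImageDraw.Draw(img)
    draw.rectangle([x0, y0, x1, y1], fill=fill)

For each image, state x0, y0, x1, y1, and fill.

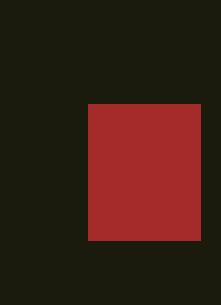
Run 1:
x0 = 88; y0 = 104; x1 = 200; y1 = 240; fill = 'brown'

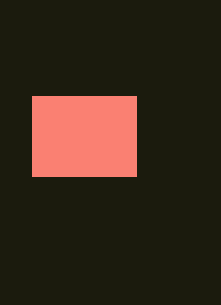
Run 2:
x0 = 32, y0 = 96, x1 = 136, y1 = 176, fill = 'salmon'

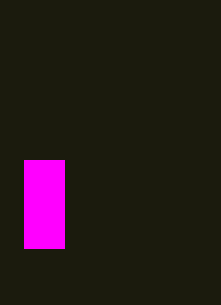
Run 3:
x0 = 24; y0 = 160; x1 = 64; y1 = 248; fill = 'magenta'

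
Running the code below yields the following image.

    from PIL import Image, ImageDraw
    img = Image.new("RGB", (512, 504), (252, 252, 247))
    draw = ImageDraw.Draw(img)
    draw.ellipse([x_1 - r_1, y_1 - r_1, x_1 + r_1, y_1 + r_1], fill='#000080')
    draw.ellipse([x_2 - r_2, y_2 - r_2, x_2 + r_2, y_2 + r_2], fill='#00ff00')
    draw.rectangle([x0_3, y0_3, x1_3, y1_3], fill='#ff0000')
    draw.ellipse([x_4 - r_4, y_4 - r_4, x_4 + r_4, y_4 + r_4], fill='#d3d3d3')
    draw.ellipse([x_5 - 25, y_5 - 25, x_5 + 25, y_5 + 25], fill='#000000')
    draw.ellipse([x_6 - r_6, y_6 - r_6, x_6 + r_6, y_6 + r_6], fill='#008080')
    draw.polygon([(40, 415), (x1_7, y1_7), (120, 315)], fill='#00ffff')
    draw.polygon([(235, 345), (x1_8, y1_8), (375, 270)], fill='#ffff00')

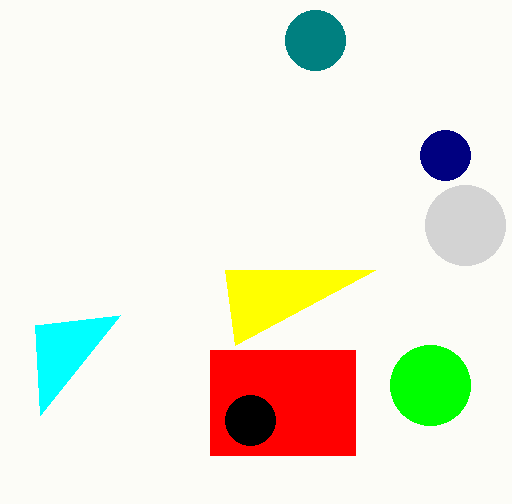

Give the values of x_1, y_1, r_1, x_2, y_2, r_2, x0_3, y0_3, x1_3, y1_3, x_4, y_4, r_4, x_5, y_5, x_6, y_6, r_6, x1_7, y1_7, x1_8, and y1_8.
x_1 = 445; y_1 = 155; r_1 = 25; x_2 = 430; y_2 = 385; r_2 = 40; x0_3 = 210; y0_3 = 350; x1_3 = 355; y1_3 = 455; x_4 = 465; y_4 = 225; r_4 = 40; x_5 = 250; y_5 = 420; x_6 = 315; y_6 = 40; r_6 = 30; x1_7 = 35; y1_7 = 325; x1_8 = 225; y1_8 = 270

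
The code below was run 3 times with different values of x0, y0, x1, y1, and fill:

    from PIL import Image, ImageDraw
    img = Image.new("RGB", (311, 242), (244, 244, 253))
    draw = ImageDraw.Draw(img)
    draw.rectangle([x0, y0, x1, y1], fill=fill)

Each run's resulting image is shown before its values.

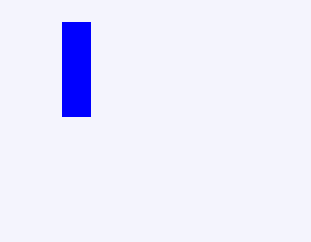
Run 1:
x0 = 62, y0 = 22, x1 = 90, y1 = 116, fill = 'blue'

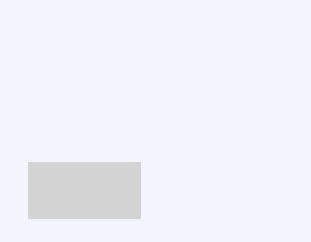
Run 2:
x0 = 28; y0 = 162; x1 = 140; y1 = 218; fill = 'lightgray'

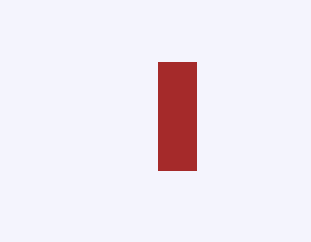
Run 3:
x0 = 158
y0 = 62
x1 = 196
y1 = 170
fill = 'brown'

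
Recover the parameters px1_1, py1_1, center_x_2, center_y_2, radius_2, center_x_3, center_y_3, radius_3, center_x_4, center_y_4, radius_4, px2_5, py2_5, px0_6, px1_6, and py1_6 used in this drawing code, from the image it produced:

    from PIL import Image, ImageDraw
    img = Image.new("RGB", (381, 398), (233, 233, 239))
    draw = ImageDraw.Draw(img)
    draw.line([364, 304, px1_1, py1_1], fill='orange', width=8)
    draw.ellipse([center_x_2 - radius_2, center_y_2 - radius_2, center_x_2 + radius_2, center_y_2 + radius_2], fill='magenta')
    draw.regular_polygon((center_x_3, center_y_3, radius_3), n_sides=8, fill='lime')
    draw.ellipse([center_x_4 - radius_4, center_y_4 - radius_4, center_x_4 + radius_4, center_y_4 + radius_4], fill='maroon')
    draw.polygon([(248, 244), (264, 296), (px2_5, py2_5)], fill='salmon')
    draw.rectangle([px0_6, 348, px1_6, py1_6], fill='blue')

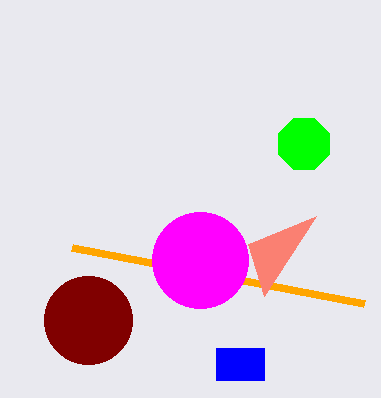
px1_1 = 72; py1_1 = 248; center_x_2 = 200; center_y_2 = 260; radius_2 = 48; center_x_3 = 304; center_y_3 = 144; radius_3 = 28; center_x_4 = 88; center_y_4 = 320; radius_4 = 44; px2_5 = 316; py2_5 = 216; px0_6 = 216; px1_6 = 264; py1_6 = 380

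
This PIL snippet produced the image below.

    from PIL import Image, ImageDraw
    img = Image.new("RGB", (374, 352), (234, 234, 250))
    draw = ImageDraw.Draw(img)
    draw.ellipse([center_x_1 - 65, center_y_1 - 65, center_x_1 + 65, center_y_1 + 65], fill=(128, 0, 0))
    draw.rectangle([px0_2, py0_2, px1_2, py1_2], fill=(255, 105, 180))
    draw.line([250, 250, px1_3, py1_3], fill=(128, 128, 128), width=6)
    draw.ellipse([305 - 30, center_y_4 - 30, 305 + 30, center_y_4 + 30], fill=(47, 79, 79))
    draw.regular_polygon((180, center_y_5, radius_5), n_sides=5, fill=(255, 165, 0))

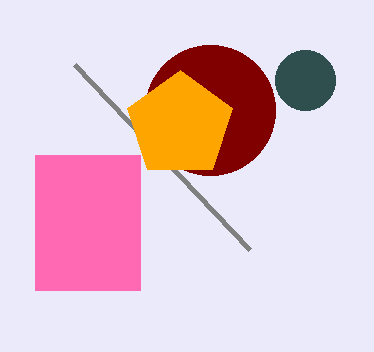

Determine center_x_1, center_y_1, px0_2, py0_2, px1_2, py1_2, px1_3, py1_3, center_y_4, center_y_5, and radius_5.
center_x_1 = 210
center_y_1 = 110
px0_2 = 35
py0_2 = 155
px1_2 = 140
py1_2 = 290
px1_3 = 75
py1_3 = 65
center_y_4 = 80
center_y_5 = 125
radius_5 = 55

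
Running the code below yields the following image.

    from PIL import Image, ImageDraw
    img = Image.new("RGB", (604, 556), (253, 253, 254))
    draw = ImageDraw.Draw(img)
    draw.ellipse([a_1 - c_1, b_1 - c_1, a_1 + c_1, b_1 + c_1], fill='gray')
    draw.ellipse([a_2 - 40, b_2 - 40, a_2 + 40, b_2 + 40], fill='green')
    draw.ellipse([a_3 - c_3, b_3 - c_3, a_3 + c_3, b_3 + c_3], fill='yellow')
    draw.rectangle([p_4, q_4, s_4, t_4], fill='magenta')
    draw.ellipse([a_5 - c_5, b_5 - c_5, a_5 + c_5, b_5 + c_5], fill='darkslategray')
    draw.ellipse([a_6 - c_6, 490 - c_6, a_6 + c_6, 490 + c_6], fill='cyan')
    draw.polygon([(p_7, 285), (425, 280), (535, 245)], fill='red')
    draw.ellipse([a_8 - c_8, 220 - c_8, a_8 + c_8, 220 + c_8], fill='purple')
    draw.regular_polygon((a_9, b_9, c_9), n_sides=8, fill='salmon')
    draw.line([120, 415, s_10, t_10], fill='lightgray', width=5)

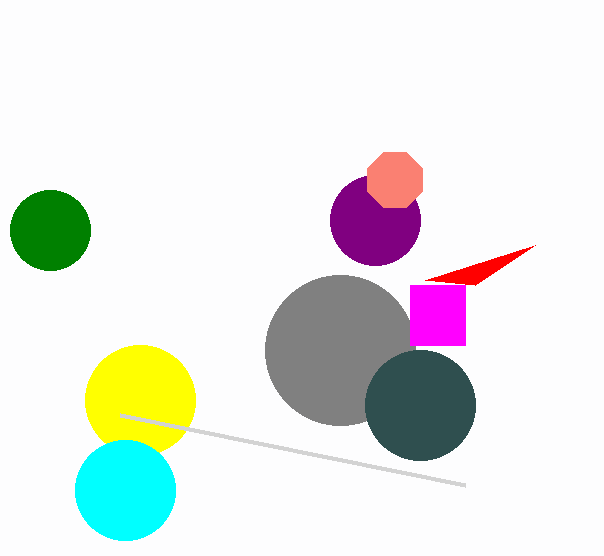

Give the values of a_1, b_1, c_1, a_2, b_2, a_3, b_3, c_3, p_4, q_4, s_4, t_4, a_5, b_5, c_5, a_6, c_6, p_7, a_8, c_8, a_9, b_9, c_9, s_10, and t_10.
a_1 = 340, b_1 = 350, c_1 = 75, a_2 = 50, b_2 = 230, a_3 = 140, b_3 = 400, c_3 = 55, p_4 = 410, q_4 = 285, s_4 = 465, t_4 = 345, a_5 = 420, b_5 = 405, c_5 = 55, a_6 = 125, c_6 = 50, p_7 = 475, a_8 = 375, c_8 = 45, a_9 = 395, b_9 = 180, c_9 = 30, s_10 = 465, t_10 = 485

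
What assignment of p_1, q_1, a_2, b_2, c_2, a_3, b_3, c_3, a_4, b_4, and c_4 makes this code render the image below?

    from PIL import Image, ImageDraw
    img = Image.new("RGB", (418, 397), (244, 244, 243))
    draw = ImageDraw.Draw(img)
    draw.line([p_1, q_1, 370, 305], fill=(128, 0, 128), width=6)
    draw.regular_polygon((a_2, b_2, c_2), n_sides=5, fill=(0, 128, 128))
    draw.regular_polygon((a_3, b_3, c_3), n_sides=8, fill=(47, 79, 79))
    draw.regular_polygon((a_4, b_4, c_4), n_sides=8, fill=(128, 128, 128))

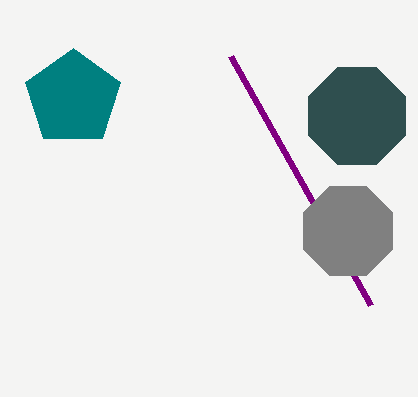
p_1 = 230; q_1 = 56; a_2 = 73; b_2 = 98; c_2 = 50; a_3 = 357; b_3 = 116; c_3 = 52; a_4 = 348; b_4 = 231; c_4 = 48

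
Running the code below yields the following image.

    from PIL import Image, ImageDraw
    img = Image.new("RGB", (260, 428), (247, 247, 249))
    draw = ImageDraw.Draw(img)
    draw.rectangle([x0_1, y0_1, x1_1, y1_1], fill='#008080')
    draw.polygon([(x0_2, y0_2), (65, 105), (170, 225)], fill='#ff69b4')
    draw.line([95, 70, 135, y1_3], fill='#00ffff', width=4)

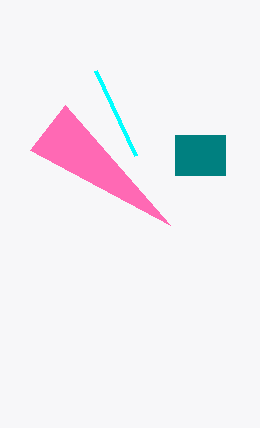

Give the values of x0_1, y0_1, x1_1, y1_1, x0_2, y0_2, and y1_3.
x0_1 = 175, y0_1 = 135, x1_1 = 225, y1_1 = 175, x0_2 = 30, y0_2 = 150, y1_3 = 155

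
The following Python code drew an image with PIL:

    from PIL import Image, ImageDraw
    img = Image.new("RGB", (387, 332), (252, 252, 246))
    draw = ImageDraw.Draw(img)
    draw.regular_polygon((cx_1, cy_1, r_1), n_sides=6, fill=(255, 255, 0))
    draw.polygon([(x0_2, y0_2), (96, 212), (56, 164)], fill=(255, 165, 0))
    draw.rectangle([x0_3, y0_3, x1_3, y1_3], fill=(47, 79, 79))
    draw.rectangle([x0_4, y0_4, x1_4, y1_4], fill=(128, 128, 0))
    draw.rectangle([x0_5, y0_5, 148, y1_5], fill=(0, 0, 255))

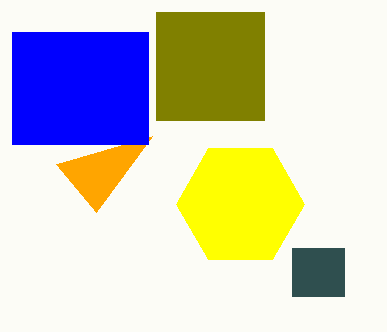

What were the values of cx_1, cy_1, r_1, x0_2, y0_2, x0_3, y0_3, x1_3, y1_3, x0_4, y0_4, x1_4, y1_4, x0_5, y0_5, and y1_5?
cx_1 = 240; cy_1 = 204; r_1 = 64; x0_2 = 152; y0_2 = 136; x0_3 = 292; y0_3 = 248; x1_3 = 344; y1_3 = 296; x0_4 = 156; y0_4 = 12; x1_4 = 264; y1_4 = 120; x0_5 = 12; y0_5 = 32; y1_5 = 144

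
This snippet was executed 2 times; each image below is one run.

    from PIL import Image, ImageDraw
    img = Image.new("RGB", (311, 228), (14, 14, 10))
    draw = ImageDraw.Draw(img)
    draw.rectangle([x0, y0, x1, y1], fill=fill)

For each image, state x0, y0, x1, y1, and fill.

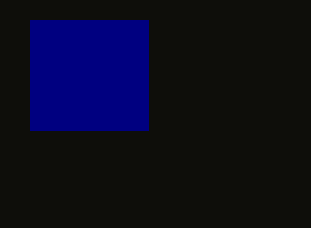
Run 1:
x0 = 30; y0 = 20; x1 = 148; y1 = 130; fill = 'navy'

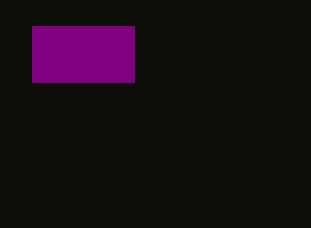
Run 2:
x0 = 32; y0 = 26; x1 = 134; y1 = 82; fill = 'purple'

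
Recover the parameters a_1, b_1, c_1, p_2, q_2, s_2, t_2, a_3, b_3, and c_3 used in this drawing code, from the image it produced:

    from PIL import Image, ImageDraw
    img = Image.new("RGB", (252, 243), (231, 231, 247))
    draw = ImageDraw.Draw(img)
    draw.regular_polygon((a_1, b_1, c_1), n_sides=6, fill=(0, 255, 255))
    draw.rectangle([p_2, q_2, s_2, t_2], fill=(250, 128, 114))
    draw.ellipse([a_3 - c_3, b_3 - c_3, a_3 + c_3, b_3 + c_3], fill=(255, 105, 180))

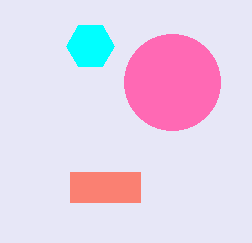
a_1 = 90, b_1 = 46, c_1 = 24, p_2 = 70, q_2 = 172, s_2 = 140, t_2 = 202, a_3 = 172, b_3 = 82, c_3 = 48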